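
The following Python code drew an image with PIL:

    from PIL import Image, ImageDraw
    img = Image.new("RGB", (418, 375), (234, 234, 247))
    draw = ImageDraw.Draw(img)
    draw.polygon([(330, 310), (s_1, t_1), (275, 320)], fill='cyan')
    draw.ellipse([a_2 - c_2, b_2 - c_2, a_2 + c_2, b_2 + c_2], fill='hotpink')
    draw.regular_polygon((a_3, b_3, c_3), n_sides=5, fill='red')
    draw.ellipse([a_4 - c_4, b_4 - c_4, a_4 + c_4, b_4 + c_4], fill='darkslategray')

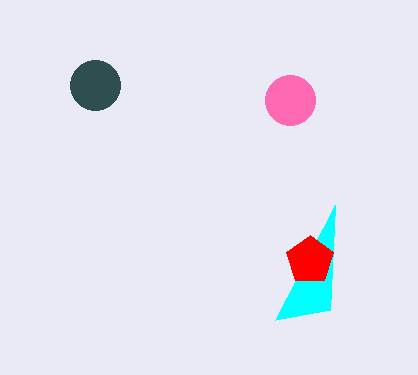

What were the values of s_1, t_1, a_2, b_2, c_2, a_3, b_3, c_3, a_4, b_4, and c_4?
s_1 = 335
t_1 = 205
a_2 = 290
b_2 = 100
c_2 = 25
a_3 = 310
b_3 = 260
c_3 = 25
a_4 = 95
b_4 = 85
c_4 = 25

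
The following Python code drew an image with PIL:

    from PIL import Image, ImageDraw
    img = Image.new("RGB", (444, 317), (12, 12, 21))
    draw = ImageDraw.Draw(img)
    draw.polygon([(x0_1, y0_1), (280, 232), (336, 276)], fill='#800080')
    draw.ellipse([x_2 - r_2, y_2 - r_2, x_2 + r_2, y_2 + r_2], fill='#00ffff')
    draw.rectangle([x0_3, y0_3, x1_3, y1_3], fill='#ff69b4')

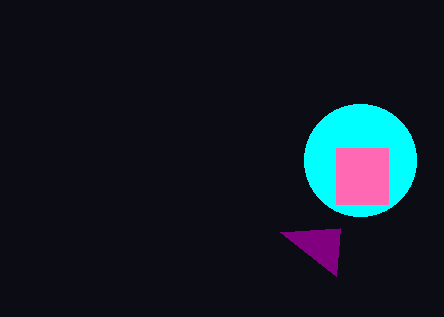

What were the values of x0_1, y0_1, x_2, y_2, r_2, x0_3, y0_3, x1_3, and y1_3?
x0_1 = 340
y0_1 = 228
x_2 = 360
y_2 = 160
r_2 = 56
x0_3 = 336
y0_3 = 148
x1_3 = 388
y1_3 = 204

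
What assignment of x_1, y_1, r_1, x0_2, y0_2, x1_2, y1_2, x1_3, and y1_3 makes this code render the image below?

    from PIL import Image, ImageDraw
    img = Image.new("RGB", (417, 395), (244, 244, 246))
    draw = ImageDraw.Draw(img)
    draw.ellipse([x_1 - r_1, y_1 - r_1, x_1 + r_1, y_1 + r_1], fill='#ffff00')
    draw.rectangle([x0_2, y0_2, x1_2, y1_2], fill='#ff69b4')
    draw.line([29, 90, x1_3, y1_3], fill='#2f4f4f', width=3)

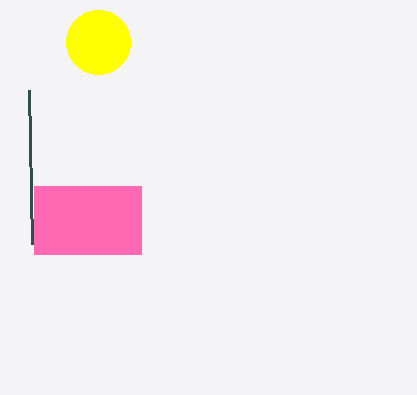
x_1 = 98; y_1 = 42; r_1 = 32; x0_2 = 34; y0_2 = 186; x1_2 = 141; y1_2 = 254; x1_3 = 32; y1_3 = 244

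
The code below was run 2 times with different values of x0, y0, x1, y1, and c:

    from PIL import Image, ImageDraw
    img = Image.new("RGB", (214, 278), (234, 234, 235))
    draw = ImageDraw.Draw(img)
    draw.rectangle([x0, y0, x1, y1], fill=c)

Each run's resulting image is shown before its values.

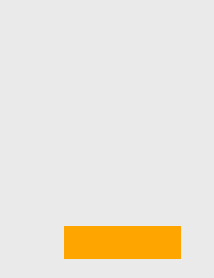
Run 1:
x0 = 64
y0 = 226
x1 = 180
y1 = 258
c = 'orange'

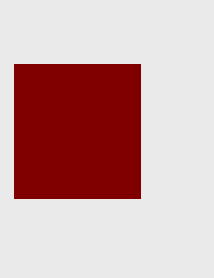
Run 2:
x0 = 14; y0 = 64; x1 = 140; y1 = 198; c = 'maroon'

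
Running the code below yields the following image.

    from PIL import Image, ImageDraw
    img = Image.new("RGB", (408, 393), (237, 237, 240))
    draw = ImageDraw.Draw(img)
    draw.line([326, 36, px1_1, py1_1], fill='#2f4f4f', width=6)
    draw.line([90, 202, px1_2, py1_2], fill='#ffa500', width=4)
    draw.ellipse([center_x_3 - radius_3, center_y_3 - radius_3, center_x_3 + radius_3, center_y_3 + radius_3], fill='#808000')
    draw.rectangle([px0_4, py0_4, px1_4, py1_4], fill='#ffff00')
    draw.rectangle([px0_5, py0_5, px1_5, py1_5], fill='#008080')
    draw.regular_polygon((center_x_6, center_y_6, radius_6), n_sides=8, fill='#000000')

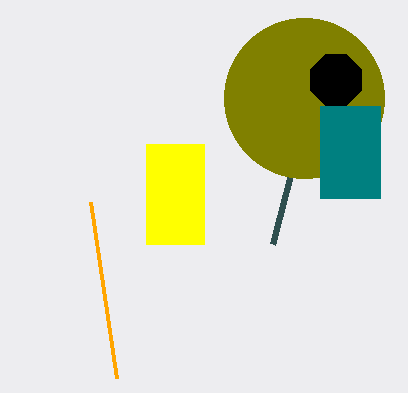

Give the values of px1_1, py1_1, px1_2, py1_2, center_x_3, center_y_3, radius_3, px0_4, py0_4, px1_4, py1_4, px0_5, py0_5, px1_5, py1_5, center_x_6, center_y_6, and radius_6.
px1_1 = 272
py1_1 = 244
px1_2 = 116
py1_2 = 378
center_x_3 = 304
center_y_3 = 98
radius_3 = 80
px0_4 = 146
py0_4 = 144
px1_4 = 204
py1_4 = 244
px0_5 = 320
py0_5 = 106
px1_5 = 380
py1_5 = 198
center_x_6 = 336
center_y_6 = 80
radius_6 = 28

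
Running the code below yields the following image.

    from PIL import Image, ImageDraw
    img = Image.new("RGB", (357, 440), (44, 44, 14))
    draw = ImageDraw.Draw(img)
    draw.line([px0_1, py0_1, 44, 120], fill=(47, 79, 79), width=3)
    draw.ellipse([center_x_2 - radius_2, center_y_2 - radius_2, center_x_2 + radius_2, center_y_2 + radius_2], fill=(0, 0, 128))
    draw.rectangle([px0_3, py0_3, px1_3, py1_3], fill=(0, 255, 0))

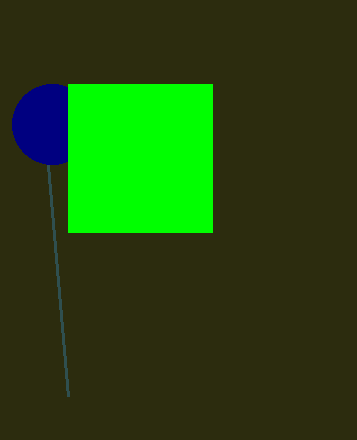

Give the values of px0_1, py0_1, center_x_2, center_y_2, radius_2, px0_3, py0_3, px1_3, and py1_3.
px0_1 = 68, py0_1 = 396, center_x_2 = 52, center_y_2 = 124, radius_2 = 40, px0_3 = 68, py0_3 = 84, px1_3 = 212, py1_3 = 232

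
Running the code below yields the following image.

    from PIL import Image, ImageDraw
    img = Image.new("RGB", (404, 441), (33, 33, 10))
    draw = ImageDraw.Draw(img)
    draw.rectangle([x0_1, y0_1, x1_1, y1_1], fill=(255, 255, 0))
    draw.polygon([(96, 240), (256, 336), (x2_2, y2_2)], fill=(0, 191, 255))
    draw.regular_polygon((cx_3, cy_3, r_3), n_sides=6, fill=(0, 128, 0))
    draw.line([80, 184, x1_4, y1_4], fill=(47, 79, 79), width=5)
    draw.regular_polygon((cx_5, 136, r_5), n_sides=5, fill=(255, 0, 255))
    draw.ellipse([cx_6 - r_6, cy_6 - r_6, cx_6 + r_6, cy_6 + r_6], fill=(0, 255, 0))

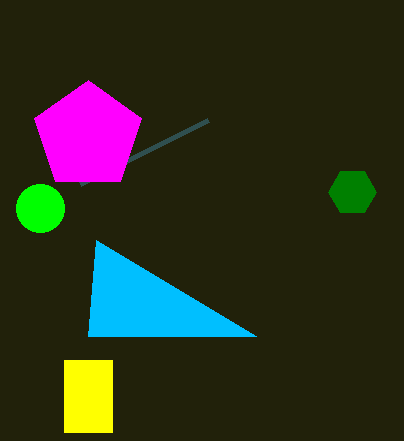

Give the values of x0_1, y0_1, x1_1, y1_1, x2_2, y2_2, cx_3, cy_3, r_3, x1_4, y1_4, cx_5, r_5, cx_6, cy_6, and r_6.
x0_1 = 64; y0_1 = 360; x1_1 = 112; y1_1 = 432; x2_2 = 88; y2_2 = 336; cx_3 = 352; cy_3 = 192; r_3 = 24; x1_4 = 208; y1_4 = 120; cx_5 = 88; r_5 = 56; cx_6 = 40; cy_6 = 208; r_6 = 24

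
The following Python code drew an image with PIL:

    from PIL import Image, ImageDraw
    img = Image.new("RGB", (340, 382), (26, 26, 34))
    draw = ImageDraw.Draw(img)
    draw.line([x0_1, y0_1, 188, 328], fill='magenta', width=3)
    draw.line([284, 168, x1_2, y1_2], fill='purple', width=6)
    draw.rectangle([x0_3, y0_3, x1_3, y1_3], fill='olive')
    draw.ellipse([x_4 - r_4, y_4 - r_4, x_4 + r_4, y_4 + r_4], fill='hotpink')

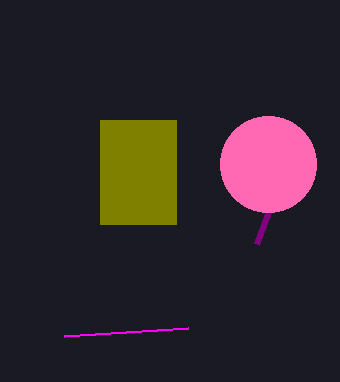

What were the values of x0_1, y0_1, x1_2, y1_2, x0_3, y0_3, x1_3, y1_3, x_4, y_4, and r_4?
x0_1 = 64; y0_1 = 336; x1_2 = 256; y1_2 = 244; x0_3 = 100; y0_3 = 120; x1_3 = 176; y1_3 = 224; x_4 = 268; y_4 = 164; r_4 = 48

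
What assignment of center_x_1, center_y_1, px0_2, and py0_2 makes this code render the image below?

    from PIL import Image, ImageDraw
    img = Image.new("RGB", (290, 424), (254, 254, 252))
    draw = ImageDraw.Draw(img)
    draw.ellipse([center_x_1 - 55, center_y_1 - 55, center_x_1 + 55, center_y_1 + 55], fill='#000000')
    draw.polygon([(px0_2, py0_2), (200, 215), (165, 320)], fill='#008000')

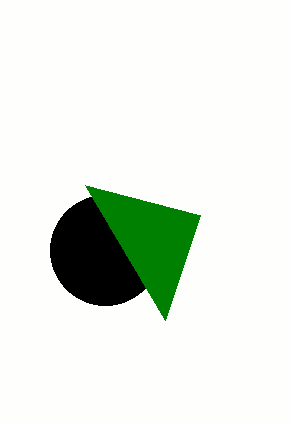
center_x_1 = 105; center_y_1 = 250; px0_2 = 85; py0_2 = 185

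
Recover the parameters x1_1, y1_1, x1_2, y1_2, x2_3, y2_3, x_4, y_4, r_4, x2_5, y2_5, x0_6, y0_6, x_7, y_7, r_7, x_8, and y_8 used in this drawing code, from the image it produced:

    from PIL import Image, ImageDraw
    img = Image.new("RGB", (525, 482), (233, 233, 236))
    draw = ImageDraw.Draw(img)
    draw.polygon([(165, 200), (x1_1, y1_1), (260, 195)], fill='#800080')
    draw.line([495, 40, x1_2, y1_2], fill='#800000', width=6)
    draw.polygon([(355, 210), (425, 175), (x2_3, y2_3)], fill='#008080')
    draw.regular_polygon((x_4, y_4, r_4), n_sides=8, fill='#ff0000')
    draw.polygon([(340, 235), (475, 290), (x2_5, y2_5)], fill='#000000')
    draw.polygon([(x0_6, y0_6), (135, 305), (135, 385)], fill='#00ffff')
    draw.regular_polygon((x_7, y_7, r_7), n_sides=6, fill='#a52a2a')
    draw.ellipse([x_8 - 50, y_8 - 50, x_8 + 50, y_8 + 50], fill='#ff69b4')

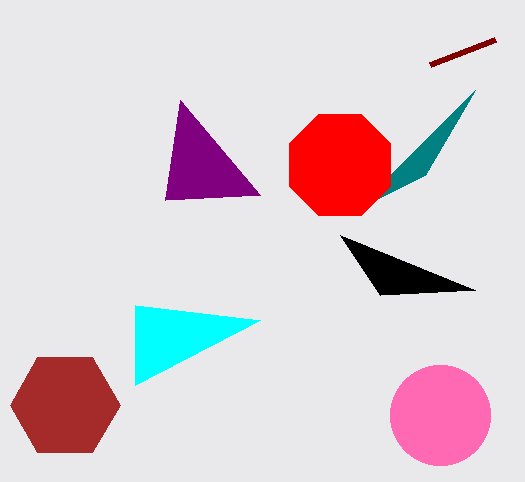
x1_1 = 180, y1_1 = 100, x1_2 = 430, y1_2 = 65, x2_3 = 475, y2_3 = 90, x_4 = 340, y_4 = 165, r_4 = 55, x2_5 = 380, y2_5 = 295, x0_6 = 260, y0_6 = 320, x_7 = 65, y_7 = 405, r_7 = 55, x_8 = 440, y_8 = 415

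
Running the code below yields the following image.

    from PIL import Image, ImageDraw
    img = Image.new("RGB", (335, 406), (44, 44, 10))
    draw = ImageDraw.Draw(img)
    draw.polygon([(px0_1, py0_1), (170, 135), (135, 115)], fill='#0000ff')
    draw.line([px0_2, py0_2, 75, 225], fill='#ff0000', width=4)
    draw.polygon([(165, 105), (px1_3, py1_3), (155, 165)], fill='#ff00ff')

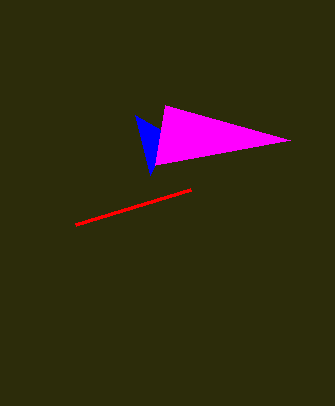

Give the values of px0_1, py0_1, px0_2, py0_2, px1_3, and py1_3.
px0_1 = 150
py0_1 = 175
px0_2 = 190
py0_2 = 190
px1_3 = 290
py1_3 = 140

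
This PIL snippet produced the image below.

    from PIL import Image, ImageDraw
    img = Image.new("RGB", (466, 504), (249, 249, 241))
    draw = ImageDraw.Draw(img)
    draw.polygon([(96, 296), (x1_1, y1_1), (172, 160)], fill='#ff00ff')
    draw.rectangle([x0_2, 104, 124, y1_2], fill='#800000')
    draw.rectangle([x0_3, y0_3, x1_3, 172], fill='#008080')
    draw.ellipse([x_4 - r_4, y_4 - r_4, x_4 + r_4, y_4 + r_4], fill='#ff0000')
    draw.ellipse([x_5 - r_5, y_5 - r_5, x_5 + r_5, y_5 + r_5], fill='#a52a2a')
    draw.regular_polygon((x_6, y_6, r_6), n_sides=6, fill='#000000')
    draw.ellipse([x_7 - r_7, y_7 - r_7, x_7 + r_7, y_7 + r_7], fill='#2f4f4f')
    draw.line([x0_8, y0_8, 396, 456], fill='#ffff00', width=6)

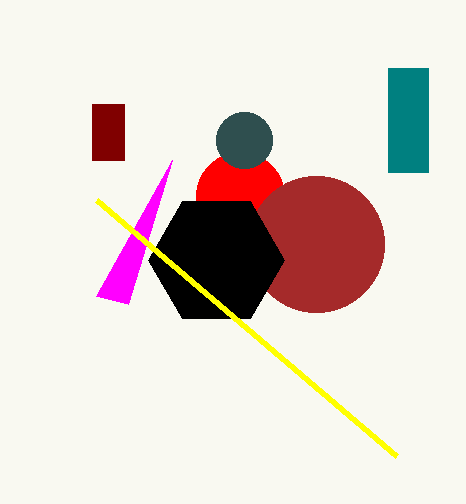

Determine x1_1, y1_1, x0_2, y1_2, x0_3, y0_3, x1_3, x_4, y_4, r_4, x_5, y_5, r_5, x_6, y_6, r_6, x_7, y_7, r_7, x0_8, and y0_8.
x1_1 = 128
y1_1 = 304
x0_2 = 92
y1_2 = 160
x0_3 = 388
y0_3 = 68
x1_3 = 428
x_4 = 240
y_4 = 196
r_4 = 44
x_5 = 316
y_5 = 244
r_5 = 68
x_6 = 216
y_6 = 260
r_6 = 68
x_7 = 244
y_7 = 140
r_7 = 28
x0_8 = 96
y0_8 = 200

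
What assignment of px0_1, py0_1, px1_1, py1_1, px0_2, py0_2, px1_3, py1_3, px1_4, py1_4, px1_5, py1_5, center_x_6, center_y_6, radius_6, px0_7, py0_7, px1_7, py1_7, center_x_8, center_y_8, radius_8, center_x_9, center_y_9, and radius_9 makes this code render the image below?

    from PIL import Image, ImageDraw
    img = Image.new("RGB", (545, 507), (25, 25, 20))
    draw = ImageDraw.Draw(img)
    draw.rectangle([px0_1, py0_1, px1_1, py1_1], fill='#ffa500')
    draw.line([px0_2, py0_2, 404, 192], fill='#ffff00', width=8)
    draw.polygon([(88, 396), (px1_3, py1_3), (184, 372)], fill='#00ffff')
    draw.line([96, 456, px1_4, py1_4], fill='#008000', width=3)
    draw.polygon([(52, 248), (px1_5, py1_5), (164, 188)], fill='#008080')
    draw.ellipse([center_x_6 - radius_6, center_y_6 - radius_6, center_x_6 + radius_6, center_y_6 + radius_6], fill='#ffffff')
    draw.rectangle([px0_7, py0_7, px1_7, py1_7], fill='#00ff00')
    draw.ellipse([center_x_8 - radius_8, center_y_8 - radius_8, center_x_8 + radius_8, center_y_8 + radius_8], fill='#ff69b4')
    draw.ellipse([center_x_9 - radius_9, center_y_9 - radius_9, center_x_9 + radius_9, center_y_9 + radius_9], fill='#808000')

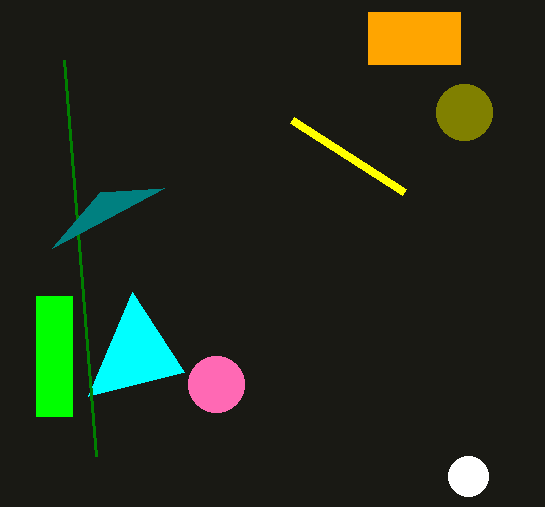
px0_1 = 368; py0_1 = 12; px1_1 = 460; py1_1 = 64; px0_2 = 292; py0_2 = 120; px1_3 = 132; py1_3 = 292; px1_4 = 64; py1_4 = 60; px1_5 = 100; py1_5 = 192; center_x_6 = 468; center_y_6 = 476; radius_6 = 20; px0_7 = 36; py0_7 = 296; px1_7 = 72; py1_7 = 416; center_x_8 = 216; center_y_8 = 384; radius_8 = 28; center_x_9 = 464; center_y_9 = 112; radius_9 = 28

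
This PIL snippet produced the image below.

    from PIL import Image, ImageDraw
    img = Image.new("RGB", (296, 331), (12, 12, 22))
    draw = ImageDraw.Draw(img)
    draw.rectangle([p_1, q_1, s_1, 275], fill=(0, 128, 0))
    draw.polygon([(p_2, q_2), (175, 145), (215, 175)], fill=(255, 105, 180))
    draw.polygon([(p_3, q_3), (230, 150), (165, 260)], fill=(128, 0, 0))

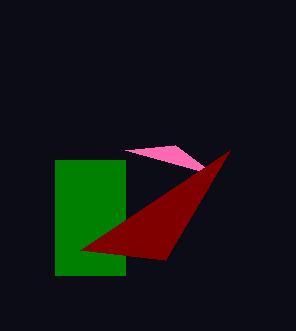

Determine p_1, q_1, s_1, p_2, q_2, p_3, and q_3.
p_1 = 55; q_1 = 160; s_1 = 125; p_2 = 125; q_2 = 150; p_3 = 80; q_3 = 250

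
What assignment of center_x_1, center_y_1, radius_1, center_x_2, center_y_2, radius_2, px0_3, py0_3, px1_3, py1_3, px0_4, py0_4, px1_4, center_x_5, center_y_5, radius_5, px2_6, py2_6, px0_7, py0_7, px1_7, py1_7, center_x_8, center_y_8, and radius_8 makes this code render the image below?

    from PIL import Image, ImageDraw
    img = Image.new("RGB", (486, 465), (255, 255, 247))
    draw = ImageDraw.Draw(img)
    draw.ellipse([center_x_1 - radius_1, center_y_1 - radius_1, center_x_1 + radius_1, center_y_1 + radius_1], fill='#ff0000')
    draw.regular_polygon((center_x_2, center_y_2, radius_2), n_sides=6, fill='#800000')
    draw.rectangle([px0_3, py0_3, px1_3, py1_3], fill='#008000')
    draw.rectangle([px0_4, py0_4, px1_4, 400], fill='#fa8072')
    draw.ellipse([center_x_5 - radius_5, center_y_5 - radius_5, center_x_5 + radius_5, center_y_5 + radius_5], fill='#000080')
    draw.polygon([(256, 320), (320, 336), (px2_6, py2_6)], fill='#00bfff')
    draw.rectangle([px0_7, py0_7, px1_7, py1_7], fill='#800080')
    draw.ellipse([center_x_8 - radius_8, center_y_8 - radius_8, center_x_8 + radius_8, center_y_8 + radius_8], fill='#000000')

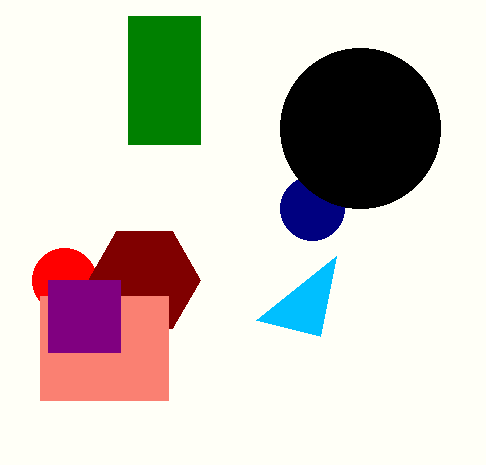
center_x_1 = 64; center_y_1 = 280; radius_1 = 32; center_x_2 = 144; center_y_2 = 280; radius_2 = 56; px0_3 = 128; py0_3 = 16; px1_3 = 200; py1_3 = 144; px0_4 = 40; py0_4 = 296; px1_4 = 168; center_x_5 = 312; center_y_5 = 208; radius_5 = 32; px2_6 = 336; py2_6 = 256; px0_7 = 48; py0_7 = 280; px1_7 = 120; py1_7 = 352; center_x_8 = 360; center_y_8 = 128; radius_8 = 80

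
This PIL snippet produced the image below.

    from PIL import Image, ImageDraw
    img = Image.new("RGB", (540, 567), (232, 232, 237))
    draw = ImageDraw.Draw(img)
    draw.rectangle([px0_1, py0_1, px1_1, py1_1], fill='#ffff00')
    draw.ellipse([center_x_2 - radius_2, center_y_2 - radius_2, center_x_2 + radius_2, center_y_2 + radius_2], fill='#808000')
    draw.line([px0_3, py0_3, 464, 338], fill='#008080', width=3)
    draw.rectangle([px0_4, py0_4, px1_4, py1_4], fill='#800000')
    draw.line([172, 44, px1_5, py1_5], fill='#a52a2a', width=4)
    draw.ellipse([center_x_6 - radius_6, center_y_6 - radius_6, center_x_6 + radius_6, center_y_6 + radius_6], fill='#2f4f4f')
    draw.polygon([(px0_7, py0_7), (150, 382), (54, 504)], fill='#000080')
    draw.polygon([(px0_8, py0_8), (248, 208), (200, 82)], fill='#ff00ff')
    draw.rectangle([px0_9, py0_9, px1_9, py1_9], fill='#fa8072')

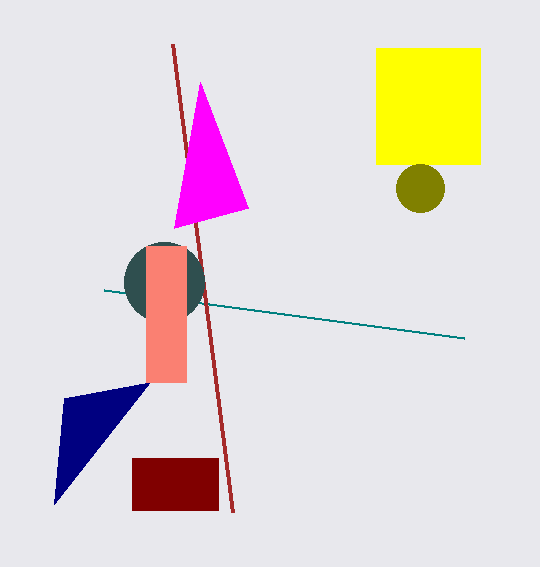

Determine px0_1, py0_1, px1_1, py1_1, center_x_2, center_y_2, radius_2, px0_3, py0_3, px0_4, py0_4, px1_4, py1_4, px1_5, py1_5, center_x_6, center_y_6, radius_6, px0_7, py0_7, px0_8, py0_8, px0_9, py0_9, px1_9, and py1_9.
px0_1 = 376
py0_1 = 48
px1_1 = 480
py1_1 = 164
center_x_2 = 420
center_y_2 = 188
radius_2 = 24
px0_3 = 104
py0_3 = 290
px0_4 = 132
py0_4 = 458
px1_4 = 218
py1_4 = 510
px1_5 = 232
py1_5 = 512
center_x_6 = 164
center_y_6 = 282
radius_6 = 40
px0_7 = 64
py0_7 = 398
px0_8 = 174
py0_8 = 228
px0_9 = 146
py0_9 = 246
px1_9 = 186
py1_9 = 382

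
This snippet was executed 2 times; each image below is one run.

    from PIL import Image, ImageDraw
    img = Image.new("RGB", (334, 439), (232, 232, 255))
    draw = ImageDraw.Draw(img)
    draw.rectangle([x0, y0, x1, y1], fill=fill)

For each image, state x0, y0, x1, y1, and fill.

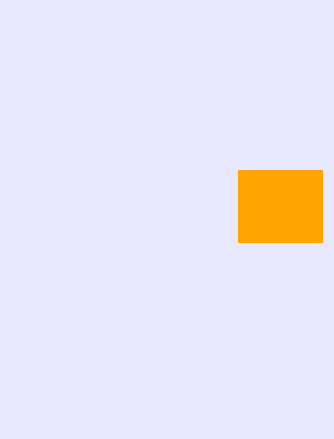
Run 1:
x0 = 238; y0 = 170; x1 = 322; y1 = 242; fill = 'orange'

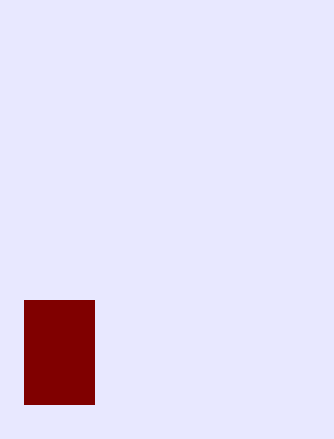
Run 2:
x0 = 24; y0 = 300; x1 = 94; y1 = 404; fill = 'maroon'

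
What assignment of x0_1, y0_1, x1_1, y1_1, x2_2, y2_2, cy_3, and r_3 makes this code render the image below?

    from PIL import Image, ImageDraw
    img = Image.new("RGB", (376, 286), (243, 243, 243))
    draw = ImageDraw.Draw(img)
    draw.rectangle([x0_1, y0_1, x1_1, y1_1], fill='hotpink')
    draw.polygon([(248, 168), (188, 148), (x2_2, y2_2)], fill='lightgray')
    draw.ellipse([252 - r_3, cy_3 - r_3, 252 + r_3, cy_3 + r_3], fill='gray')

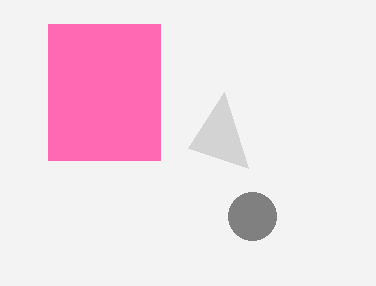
x0_1 = 48, y0_1 = 24, x1_1 = 160, y1_1 = 160, x2_2 = 224, y2_2 = 92, cy_3 = 216, r_3 = 24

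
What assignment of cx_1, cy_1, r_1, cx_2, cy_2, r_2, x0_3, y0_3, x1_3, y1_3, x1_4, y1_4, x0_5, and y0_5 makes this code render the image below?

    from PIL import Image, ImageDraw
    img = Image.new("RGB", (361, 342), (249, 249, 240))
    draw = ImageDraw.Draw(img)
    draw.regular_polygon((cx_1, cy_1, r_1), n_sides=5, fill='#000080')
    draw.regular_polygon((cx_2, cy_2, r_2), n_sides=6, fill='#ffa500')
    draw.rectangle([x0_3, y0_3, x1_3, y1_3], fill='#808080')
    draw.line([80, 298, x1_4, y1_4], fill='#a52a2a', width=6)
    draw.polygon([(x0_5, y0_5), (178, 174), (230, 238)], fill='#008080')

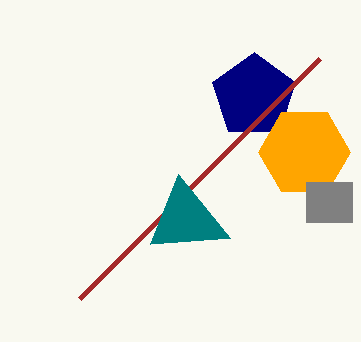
cx_1 = 254; cy_1 = 96; r_1 = 44; cx_2 = 304; cy_2 = 152; r_2 = 46; x0_3 = 306; y0_3 = 182; x1_3 = 352; y1_3 = 222; x1_4 = 320; y1_4 = 58; x0_5 = 150; y0_5 = 244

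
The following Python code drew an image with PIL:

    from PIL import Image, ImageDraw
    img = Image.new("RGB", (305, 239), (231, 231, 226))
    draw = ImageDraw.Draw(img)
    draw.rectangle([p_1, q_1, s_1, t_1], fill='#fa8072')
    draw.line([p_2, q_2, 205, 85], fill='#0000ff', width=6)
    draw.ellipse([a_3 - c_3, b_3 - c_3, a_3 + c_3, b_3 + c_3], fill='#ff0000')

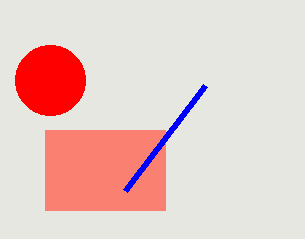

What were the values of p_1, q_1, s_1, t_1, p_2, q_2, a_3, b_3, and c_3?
p_1 = 45
q_1 = 130
s_1 = 165
t_1 = 210
p_2 = 125
q_2 = 190
a_3 = 50
b_3 = 80
c_3 = 35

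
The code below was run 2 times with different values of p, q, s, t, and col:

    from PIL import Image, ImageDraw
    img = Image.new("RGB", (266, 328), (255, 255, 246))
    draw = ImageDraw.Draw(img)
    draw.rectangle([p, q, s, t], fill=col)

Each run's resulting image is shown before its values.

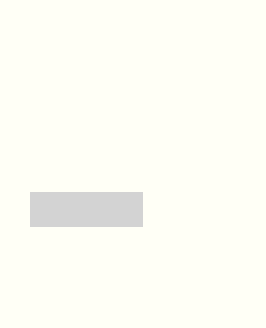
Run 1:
p = 30
q = 192
s = 142
t = 226
col = 'lightgray'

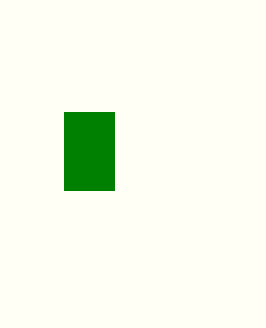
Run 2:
p = 64
q = 112
s = 114
t = 190
col = 'green'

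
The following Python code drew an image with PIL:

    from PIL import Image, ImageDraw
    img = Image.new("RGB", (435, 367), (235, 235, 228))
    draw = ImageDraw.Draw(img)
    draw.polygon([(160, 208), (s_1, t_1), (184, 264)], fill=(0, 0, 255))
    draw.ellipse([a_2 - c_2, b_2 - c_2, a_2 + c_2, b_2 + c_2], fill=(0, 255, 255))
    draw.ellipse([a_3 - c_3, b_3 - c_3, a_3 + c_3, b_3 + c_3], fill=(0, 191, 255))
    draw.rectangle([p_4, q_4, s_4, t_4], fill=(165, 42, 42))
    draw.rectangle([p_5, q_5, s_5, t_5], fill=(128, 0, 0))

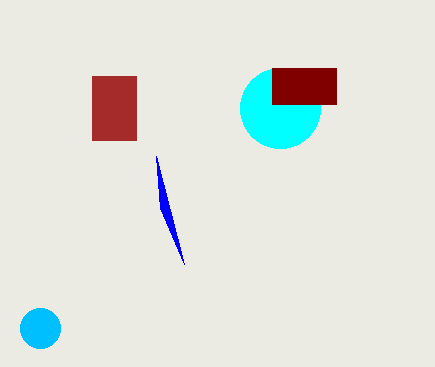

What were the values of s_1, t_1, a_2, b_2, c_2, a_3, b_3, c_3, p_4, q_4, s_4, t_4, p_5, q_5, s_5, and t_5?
s_1 = 156
t_1 = 156
a_2 = 280
b_2 = 108
c_2 = 40
a_3 = 40
b_3 = 328
c_3 = 20
p_4 = 92
q_4 = 76
s_4 = 136
t_4 = 140
p_5 = 272
q_5 = 68
s_5 = 336
t_5 = 104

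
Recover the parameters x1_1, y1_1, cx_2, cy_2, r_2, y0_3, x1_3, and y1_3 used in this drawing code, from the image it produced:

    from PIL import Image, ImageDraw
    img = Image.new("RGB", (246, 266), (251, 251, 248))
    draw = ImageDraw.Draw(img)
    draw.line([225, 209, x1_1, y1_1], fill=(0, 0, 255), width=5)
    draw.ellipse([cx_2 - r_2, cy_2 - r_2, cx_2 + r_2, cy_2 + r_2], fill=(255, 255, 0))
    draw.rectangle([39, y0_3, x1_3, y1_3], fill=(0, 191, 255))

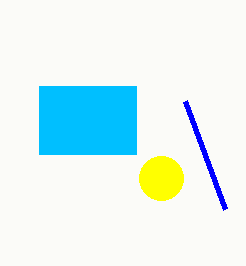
x1_1 = 185, y1_1 = 101, cx_2 = 161, cy_2 = 178, r_2 = 22, y0_3 = 86, x1_3 = 136, y1_3 = 154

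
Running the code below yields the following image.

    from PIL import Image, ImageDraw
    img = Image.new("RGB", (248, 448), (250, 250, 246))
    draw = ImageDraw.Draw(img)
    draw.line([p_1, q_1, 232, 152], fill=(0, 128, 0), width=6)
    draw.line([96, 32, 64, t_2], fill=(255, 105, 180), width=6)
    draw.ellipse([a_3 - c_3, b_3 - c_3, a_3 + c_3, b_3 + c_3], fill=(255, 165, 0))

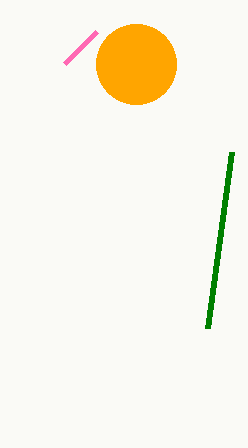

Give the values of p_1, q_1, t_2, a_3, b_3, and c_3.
p_1 = 208; q_1 = 328; t_2 = 64; a_3 = 136; b_3 = 64; c_3 = 40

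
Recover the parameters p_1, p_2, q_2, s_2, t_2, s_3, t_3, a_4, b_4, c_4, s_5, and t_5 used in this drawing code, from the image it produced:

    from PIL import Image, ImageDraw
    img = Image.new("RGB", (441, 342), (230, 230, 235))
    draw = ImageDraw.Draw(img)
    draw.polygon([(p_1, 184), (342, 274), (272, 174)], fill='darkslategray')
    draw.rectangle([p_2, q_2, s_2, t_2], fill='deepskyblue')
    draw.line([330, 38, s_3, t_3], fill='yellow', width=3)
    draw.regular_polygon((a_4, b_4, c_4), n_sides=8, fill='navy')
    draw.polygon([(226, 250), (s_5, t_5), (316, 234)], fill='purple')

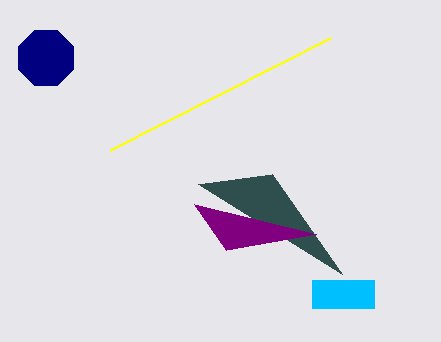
p_1 = 198
p_2 = 312
q_2 = 280
s_2 = 374
t_2 = 308
s_3 = 110
t_3 = 150
a_4 = 46
b_4 = 58
c_4 = 30
s_5 = 194
t_5 = 204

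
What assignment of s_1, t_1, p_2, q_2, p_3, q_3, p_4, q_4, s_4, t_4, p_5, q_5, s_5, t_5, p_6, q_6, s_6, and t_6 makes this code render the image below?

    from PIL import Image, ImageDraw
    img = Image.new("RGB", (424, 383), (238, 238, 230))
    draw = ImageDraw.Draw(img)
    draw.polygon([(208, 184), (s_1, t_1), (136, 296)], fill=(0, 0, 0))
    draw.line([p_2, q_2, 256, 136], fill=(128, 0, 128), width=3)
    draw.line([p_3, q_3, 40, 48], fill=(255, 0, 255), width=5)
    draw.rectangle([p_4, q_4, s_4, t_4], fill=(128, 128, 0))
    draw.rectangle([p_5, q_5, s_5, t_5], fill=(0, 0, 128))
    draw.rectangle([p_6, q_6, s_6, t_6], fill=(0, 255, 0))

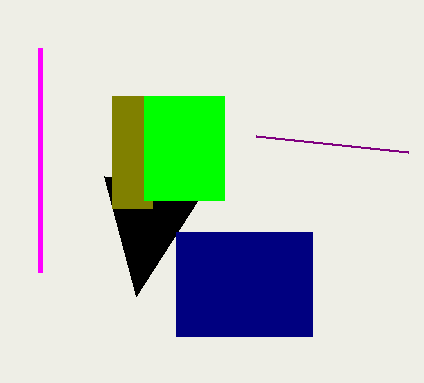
s_1 = 104, t_1 = 176, p_2 = 408, q_2 = 152, p_3 = 40, q_3 = 272, p_4 = 112, q_4 = 96, s_4 = 152, t_4 = 208, p_5 = 176, q_5 = 232, s_5 = 312, t_5 = 336, p_6 = 144, q_6 = 96, s_6 = 224, t_6 = 200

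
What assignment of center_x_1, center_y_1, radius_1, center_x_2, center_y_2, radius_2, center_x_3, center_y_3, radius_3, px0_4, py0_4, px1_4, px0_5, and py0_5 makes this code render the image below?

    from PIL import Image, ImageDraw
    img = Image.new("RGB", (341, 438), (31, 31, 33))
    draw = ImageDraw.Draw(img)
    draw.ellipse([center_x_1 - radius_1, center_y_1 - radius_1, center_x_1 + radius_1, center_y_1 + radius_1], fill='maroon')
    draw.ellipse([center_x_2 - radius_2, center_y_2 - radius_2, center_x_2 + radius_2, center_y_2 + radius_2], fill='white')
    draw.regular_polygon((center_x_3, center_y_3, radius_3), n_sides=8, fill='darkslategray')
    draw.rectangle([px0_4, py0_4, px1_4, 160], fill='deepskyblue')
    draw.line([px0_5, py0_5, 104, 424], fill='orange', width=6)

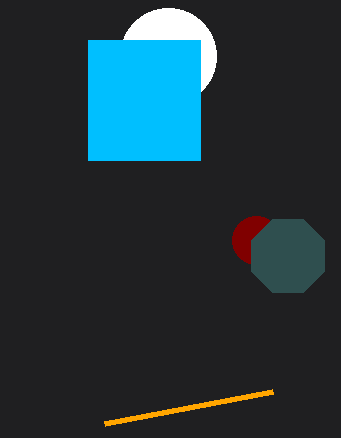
center_x_1 = 256; center_y_1 = 240; radius_1 = 24; center_x_2 = 168; center_y_2 = 56; radius_2 = 48; center_x_3 = 288; center_y_3 = 256; radius_3 = 40; px0_4 = 88; py0_4 = 40; px1_4 = 200; px0_5 = 272; py0_5 = 392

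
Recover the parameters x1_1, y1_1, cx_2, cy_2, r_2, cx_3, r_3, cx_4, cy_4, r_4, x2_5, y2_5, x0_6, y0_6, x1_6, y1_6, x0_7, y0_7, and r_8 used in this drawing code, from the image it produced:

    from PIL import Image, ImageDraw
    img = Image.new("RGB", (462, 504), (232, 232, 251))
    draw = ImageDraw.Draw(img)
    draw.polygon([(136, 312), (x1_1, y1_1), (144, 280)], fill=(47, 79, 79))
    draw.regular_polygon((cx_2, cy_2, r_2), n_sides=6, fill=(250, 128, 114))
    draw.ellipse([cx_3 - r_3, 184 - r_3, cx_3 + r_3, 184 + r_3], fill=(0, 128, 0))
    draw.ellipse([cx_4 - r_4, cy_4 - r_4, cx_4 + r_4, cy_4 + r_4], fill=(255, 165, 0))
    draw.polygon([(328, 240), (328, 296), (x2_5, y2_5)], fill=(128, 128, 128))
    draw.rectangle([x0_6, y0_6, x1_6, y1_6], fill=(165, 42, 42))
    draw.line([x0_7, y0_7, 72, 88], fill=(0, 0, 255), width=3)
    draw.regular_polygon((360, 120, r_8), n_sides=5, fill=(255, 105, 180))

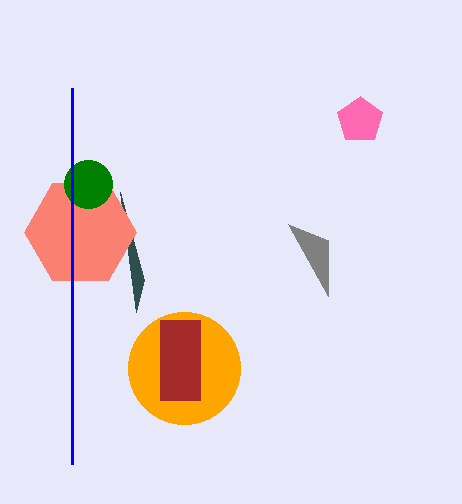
x1_1 = 120
y1_1 = 192
cx_2 = 80
cy_2 = 232
r_2 = 56
cx_3 = 88
r_3 = 24
cx_4 = 184
cy_4 = 368
r_4 = 56
x2_5 = 288
y2_5 = 224
x0_6 = 160
y0_6 = 320
x1_6 = 200
y1_6 = 400
x0_7 = 72
y0_7 = 464
r_8 = 24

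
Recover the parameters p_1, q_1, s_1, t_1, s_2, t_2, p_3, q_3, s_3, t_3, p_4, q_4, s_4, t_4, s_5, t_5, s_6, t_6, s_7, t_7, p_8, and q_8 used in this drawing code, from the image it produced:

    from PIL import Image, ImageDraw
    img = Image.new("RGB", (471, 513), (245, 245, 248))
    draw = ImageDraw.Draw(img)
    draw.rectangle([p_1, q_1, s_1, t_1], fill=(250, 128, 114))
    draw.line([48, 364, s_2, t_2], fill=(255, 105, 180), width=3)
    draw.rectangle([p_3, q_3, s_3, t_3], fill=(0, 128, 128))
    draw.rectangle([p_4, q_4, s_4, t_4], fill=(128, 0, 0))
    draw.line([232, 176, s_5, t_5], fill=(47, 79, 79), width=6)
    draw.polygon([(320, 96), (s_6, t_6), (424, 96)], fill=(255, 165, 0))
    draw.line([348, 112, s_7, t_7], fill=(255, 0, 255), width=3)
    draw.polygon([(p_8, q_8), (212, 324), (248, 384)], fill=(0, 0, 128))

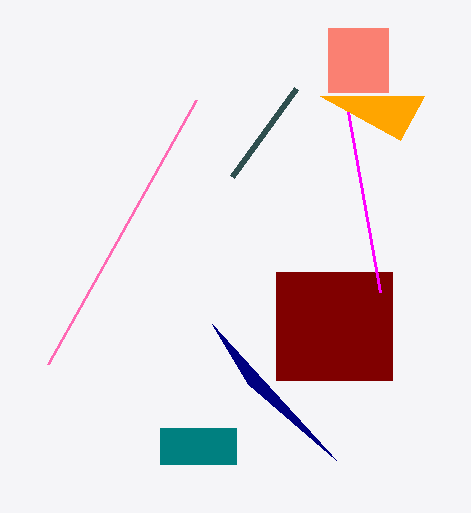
p_1 = 328, q_1 = 28, s_1 = 388, t_1 = 92, s_2 = 196, t_2 = 100, p_3 = 160, q_3 = 428, s_3 = 236, t_3 = 464, p_4 = 276, q_4 = 272, s_4 = 392, t_4 = 380, s_5 = 296, t_5 = 88, s_6 = 400, t_6 = 140, s_7 = 380, t_7 = 292, p_8 = 336, q_8 = 460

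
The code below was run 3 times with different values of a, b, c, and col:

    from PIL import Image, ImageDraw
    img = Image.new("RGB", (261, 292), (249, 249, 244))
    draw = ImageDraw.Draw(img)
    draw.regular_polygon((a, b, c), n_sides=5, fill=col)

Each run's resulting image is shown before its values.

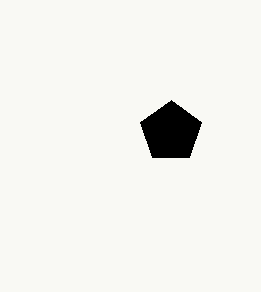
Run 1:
a = 171; b = 132; c = 32; col = 'black'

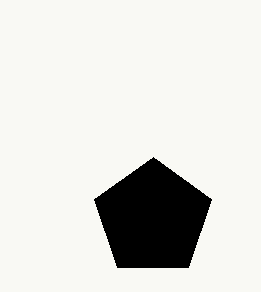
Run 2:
a = 153; b = 218; c = 61; col = 'black'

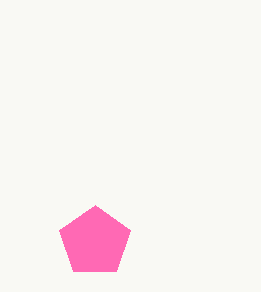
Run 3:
a = 95; b = 242; c = 37; col = 'hotpink'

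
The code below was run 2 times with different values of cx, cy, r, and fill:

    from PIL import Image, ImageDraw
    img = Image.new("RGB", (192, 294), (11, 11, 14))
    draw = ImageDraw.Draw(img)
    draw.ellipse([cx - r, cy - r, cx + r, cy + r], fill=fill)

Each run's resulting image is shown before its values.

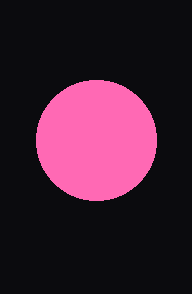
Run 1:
cx = 96; cy = 140; r = 60; fill = 'hotpink'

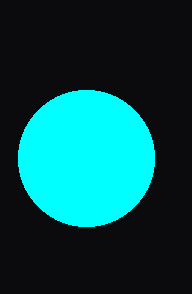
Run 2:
cx = 86
cy = 158
r = 68
fill = 'cyan'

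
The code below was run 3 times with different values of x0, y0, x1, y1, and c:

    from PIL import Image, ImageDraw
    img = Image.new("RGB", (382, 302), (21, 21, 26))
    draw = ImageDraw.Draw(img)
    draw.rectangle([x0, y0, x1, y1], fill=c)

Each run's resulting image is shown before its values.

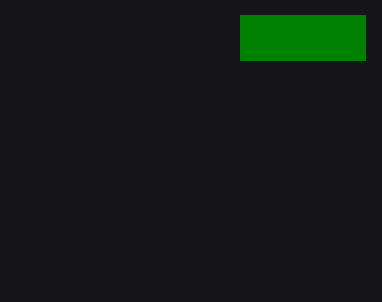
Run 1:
x0 = 240
y0 = 15
x1 = 365
y1 = 60
c = 'green'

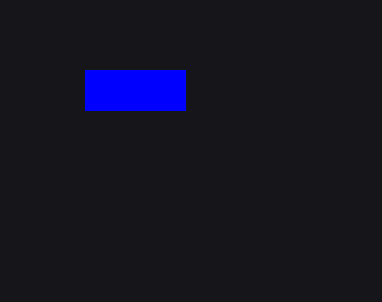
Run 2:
x0 = 85; y0 = 70; x1 = 185; y1 = 110; c = 'blue'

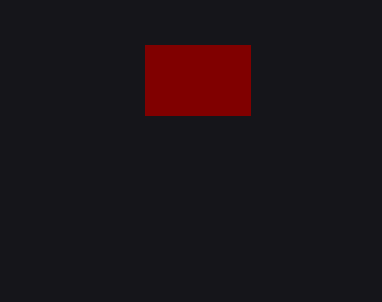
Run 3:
x0 = 145; y0 = 45; x1 = 250; y1 = 115; c = 'maroon'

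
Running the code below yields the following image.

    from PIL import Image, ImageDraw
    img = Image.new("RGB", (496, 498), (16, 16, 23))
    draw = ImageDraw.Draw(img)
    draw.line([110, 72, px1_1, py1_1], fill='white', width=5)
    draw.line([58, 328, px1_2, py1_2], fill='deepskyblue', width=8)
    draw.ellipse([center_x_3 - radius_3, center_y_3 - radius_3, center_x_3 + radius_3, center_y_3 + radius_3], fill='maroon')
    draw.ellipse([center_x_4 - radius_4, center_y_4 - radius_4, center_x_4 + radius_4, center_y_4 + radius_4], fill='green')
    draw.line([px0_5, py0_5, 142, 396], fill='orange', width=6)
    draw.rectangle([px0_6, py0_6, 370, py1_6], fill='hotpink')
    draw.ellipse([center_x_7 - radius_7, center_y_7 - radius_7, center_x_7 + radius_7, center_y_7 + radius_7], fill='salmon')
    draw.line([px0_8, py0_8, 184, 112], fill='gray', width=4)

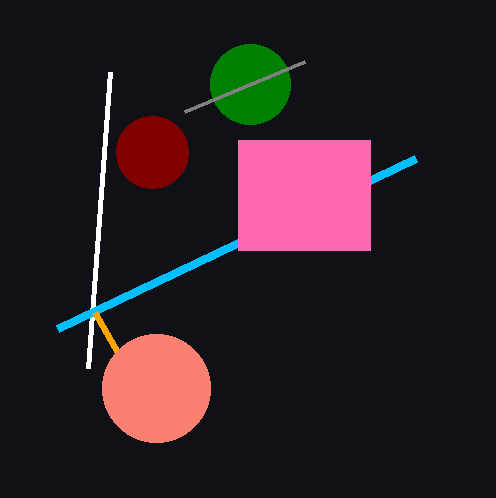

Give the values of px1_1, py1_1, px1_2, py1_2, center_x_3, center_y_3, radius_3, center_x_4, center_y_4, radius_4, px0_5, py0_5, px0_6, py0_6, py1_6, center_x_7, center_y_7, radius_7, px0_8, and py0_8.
px1_1 = 88, py1_1 = 368, px1_2 = 416, py1_2 = 158, center_x_3 = 152, center_y_3 = 152, radius_3 = 36, center_x_4 = 250, center_y_4 = 84, radius_4 = 40, px0_5 = 94, py0_5 = 312, px0_6 = 238, py0_6 = 140, py1_6 = 250, center_x_7 = 156, center_y_7 = 388, radius_7 = 54, px0_8 = 304, py0_8 = 62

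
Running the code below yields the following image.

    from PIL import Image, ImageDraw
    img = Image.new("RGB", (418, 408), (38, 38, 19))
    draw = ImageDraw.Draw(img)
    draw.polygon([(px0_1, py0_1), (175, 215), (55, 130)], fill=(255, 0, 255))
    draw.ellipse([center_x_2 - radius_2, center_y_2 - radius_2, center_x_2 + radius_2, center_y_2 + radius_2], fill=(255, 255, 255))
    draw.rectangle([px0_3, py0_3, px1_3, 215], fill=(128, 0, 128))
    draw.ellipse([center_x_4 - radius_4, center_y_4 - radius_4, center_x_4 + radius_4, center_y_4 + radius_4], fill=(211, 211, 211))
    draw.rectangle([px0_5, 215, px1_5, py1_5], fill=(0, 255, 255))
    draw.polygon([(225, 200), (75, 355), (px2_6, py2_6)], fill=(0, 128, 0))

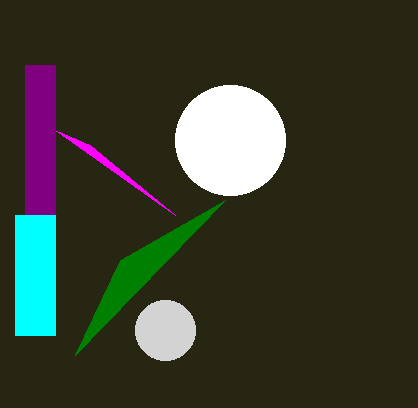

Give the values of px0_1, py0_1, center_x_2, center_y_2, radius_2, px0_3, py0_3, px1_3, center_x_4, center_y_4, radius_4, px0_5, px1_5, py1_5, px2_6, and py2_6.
px0_1 = 90; py0_1 = 145; center_x_2 = 230; center_y_2 = 140; radius_2 = 55; px0_3 = 25; py0_3 = 65; px1_3 = 55; center_x_4 = 165; center_y_4 = 330; radius_4 = 30; px0_5 = 15; px1_5 = 55; py1_5 = 335; px2_6 = 120; py2_6 = 260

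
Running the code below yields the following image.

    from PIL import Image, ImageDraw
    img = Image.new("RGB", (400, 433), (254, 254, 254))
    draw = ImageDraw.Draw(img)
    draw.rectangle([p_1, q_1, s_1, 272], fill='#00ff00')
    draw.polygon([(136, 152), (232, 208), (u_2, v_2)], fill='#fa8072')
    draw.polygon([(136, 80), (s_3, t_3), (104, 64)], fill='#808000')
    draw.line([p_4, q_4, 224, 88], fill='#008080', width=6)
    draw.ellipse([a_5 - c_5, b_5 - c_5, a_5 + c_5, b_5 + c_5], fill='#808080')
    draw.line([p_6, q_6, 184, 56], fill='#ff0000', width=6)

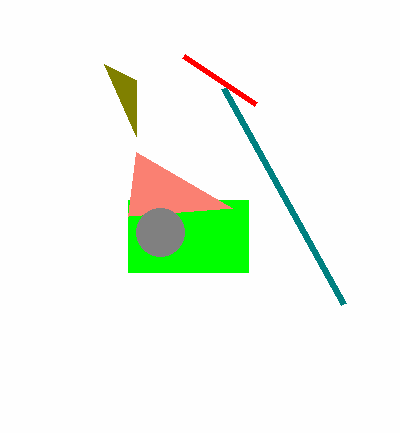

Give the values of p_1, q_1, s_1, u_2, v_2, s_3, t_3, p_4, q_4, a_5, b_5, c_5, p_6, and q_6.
p_1 = 128, q_1 = 200, s_1 = 248, u_2 = 128, v_2 = 216, s_3 = 136, t_3 = 136, p_4 = 344, q_4 = 304, a_5 = 160, b_5 = 232, c_5 = 24, p_6 = 256, q_6 = 104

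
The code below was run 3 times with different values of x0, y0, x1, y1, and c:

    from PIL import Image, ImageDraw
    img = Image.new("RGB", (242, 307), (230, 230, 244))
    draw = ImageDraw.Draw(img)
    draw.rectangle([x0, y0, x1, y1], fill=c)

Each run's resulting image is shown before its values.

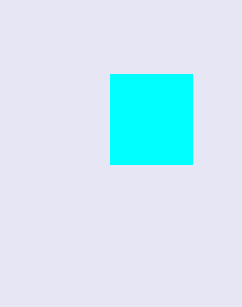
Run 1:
x0 = 110
y0 = 74
x1 = 192
y1 = 164
c = 'cyan'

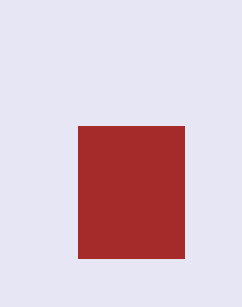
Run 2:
x0 = 78; y0 = 126; x1 = 184; y1 = 258; c = 'brown'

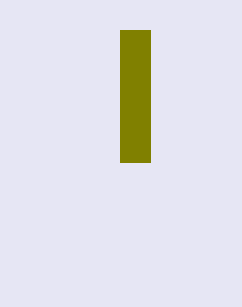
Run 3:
x0 = 120, y0 = 30, x1 = 150, y1 = 162, c = 'olive'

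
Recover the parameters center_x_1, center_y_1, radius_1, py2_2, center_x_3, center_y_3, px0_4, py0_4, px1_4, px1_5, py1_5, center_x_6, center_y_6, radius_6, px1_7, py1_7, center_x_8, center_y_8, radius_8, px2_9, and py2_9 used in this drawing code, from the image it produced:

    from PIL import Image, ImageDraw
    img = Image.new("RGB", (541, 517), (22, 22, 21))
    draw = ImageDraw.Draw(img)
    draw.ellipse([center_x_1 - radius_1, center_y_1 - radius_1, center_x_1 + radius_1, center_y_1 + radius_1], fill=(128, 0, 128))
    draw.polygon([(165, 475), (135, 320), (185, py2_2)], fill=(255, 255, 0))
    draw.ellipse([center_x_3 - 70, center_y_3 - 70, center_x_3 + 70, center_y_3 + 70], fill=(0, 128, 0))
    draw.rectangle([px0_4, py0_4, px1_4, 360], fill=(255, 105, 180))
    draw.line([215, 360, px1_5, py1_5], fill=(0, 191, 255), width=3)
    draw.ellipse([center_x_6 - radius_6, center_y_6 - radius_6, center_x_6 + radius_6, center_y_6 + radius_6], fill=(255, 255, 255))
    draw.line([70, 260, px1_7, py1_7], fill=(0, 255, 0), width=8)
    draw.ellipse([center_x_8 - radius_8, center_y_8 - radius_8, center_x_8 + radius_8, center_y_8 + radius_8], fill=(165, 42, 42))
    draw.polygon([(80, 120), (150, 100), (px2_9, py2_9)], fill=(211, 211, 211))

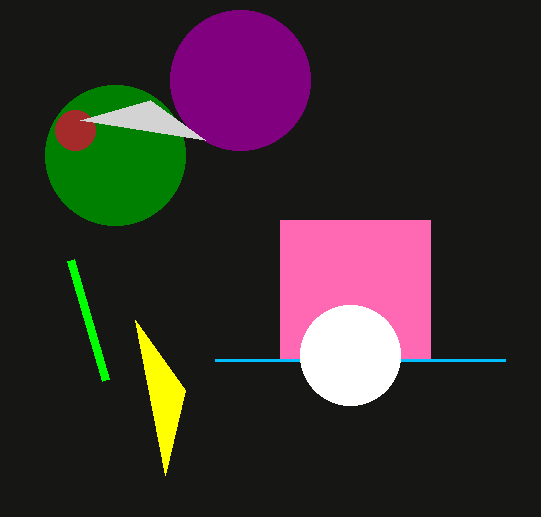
center_x_1 = 240; center_y_1 = 80; radius_1 = 70; py2_2 = 390; center_x_3 = 115; center_y_3 = 155; px0_4 = 280; py0_4 = 220; px1_4 = 430; px1_5 = 505; py1_5 = 360; center_x_6 = 350; center_y_6 = 355; radius_6 = 50; px1_7 = 105; py1_7 = 380; center_x_8 = 75; center_y_8 = 130; radius_8 = 20; px2_9 = 205; py2_9 = 140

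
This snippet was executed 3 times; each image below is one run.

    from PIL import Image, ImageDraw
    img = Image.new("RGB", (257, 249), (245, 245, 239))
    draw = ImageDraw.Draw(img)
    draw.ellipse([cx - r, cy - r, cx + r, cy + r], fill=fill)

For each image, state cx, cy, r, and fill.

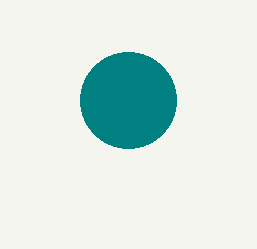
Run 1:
cx = 128, cy = 100, r = 48, fill = 'teal'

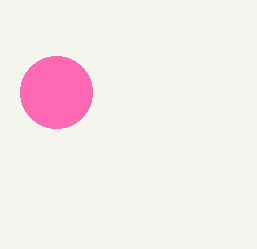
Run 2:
cx = 56, cy = 92, r = 36, fill = 'hotpink'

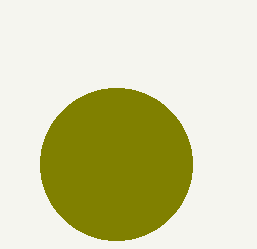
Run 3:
cx = 116; cy = 164; r = 76; fill = 'olive'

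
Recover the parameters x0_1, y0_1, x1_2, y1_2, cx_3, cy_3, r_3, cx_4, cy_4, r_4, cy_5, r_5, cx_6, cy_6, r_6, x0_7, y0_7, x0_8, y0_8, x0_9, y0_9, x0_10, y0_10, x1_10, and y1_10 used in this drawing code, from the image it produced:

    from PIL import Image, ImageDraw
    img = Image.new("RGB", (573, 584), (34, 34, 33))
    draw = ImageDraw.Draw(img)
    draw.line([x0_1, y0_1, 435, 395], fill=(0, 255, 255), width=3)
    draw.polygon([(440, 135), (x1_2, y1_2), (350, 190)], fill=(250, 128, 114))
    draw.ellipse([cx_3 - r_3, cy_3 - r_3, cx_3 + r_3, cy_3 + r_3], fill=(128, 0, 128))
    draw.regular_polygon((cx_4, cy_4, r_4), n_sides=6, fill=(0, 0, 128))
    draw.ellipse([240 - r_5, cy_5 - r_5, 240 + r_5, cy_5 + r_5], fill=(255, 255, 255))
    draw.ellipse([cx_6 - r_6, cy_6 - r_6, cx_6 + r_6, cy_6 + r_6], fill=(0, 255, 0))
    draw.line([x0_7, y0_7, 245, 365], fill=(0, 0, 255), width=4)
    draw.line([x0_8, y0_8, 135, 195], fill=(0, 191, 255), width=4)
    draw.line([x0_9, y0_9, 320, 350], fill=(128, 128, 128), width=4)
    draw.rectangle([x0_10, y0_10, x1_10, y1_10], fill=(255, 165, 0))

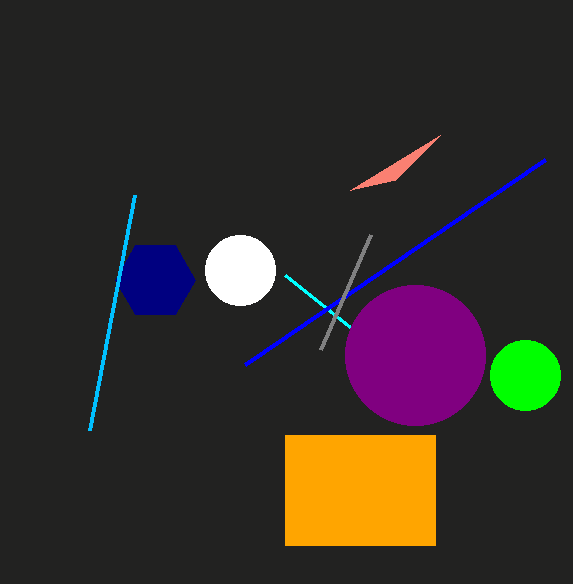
x0_1 = 285
y0_1 = 275
x1_2 = 395
y1_2 = 180
cx_3 = 415
cy_3 = 355
r_3 = 70
cx_4 = 155
cy_4 = 280
r_4 = 40
cy_5 = 270
r_5 = 35
cx_6 = 525
cy_6 = 375
r_6 = 35
x0_7 = 545
y0_7 = 160
x0_8 = 90
y0_8 = 430
x0_9 = 370
y0_9 = 235
x0_10 = 285
y0_10 = 435
x1_10 = 435
y1_10 = 545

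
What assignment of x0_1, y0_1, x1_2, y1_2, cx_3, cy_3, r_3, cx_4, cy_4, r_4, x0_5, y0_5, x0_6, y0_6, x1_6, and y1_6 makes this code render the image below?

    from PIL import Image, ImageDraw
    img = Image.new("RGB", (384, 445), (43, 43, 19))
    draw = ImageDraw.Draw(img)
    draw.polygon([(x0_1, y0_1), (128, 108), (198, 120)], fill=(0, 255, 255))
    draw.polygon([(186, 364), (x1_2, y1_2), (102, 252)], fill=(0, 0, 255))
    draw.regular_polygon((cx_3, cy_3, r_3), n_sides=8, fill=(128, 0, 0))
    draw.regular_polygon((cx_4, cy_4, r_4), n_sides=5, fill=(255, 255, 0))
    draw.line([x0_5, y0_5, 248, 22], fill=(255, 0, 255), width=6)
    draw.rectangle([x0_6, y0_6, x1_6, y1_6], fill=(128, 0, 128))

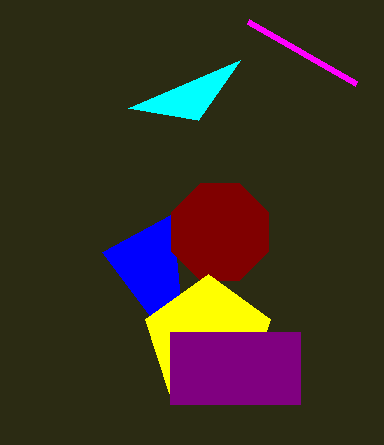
x0_1 = 240, y0_1 = 60, x1_2 = 172, y1_2 = 214, cx_3 = 220, cy_3 = 232, r_3 = 52, cx_4 = 208, cy_4 = 340, r_4 = 66, x0_5 = 356, y0_5 = 84, x0_6 = 170, y0_6 = 332, x1_6 = 300, y1_6 = 404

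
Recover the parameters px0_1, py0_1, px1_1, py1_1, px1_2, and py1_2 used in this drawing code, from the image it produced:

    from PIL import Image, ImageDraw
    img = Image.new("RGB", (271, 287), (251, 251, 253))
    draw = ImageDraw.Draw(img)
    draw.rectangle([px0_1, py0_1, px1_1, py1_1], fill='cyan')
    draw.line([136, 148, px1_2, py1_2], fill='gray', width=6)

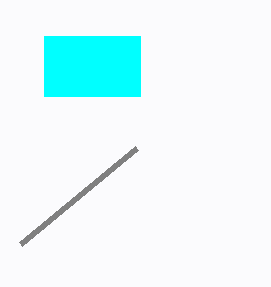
px0_1 = 44
py0_1 = 36
px1_1 = 140
py1_1 = 96
px1_2 = 20
py1_2 = 244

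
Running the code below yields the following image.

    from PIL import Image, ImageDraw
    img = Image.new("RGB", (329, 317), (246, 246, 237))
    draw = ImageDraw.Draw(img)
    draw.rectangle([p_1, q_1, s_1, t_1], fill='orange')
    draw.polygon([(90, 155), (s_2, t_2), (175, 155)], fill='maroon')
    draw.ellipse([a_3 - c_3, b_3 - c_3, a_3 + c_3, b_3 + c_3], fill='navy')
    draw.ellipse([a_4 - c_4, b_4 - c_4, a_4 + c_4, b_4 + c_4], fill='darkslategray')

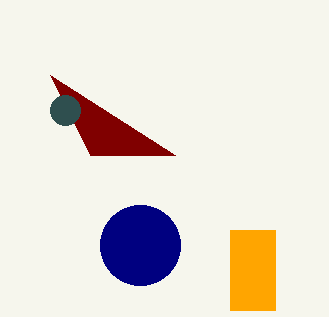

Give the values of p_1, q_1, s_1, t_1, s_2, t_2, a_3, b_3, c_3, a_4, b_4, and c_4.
p_1 = 230; q_1 = 230; s_1 = 275; t_1 = 310; s_2 = 50; t_2 = 75; a_3 = 140; b_3 = 245; c_3 = 40; a_4 = 65; b_4 = 110; c_4 = 15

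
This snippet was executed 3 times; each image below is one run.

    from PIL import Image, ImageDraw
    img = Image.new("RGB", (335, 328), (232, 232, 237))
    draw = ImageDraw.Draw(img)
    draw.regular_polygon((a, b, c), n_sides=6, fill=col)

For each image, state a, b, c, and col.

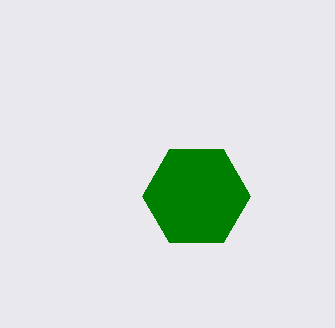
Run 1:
a = 196
b = 196
c = 54
col = 'green'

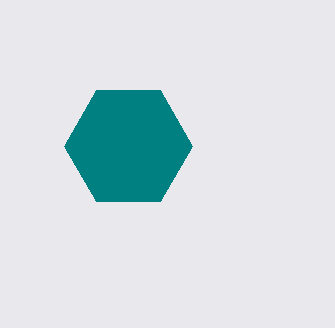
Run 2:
a = 128
b = 146
c = 64
col = 'teal'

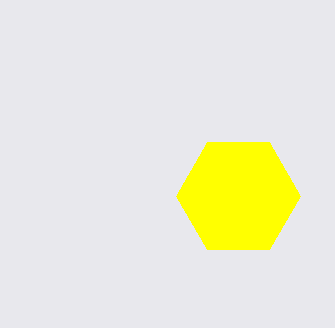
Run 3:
a = 238, b = 196, c = 62, col = 'yellow'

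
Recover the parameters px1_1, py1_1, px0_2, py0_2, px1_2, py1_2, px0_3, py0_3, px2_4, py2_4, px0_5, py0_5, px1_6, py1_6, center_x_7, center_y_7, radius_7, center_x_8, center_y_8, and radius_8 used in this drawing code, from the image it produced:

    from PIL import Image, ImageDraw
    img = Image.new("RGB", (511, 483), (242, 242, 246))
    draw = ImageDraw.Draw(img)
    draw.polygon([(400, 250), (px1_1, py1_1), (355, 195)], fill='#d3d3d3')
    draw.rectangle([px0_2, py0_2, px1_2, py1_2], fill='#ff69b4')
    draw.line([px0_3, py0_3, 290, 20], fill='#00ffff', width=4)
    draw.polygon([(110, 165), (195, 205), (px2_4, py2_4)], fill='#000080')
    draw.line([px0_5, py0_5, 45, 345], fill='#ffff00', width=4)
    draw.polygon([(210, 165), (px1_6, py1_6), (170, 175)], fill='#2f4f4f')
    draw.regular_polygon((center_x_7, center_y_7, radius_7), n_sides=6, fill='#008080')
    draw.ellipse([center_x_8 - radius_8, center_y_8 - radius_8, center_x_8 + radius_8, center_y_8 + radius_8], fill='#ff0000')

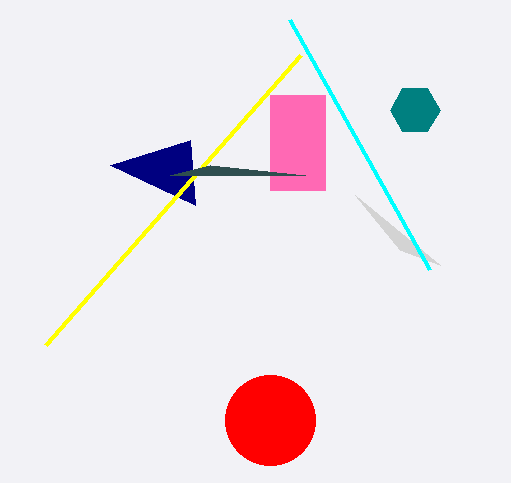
px1_1 = 440
py1_1 = 265
px0_2 = 270
py0_2 = 95
px1_2 = 325
py1_2 = 190
px0_3 = 430
py0_3 = 270
px2_4 = 190
py2_4 = 140
px0_5 = 300
py0_5 = 55
px1_6 = 305
py1_6 = 175
center_x_7 = 415
center_y_7 = 110
radius_7 = 25
center_x_8 = 270
center_y_8 = 420
radius_8 = 45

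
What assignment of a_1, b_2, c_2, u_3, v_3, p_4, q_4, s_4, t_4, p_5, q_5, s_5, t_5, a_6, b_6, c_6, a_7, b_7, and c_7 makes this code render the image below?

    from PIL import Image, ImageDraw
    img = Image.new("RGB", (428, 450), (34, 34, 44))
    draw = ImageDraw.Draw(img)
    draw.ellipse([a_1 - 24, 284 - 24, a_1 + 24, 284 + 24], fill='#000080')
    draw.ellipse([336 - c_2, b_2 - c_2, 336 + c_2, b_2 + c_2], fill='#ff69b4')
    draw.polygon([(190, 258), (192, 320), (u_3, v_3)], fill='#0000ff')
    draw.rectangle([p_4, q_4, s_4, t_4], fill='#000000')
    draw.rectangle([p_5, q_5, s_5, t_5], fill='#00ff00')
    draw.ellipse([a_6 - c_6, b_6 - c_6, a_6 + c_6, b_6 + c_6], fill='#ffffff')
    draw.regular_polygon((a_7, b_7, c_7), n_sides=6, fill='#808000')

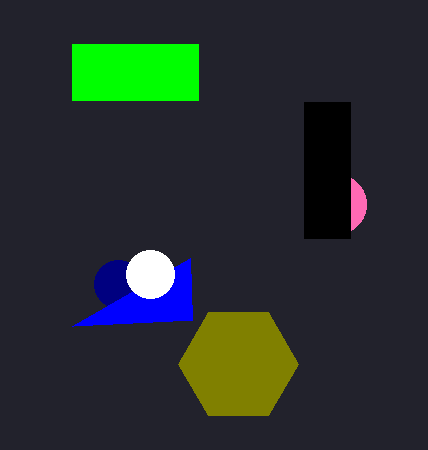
a_1 = 118
b_2 = 204
c_2 = 30
u_3 = 72
v_3 = 326
p_4 = 304
q_4 = 102
s_4 = 350
t_4 = 238
p_5 = 72
q_5 = 44
s_5 = 198
t_5 = 100
a_6 = 150
b_6 = 274
c_6 = 24
a_7 = 238
b_7 = 364
c_7 = 60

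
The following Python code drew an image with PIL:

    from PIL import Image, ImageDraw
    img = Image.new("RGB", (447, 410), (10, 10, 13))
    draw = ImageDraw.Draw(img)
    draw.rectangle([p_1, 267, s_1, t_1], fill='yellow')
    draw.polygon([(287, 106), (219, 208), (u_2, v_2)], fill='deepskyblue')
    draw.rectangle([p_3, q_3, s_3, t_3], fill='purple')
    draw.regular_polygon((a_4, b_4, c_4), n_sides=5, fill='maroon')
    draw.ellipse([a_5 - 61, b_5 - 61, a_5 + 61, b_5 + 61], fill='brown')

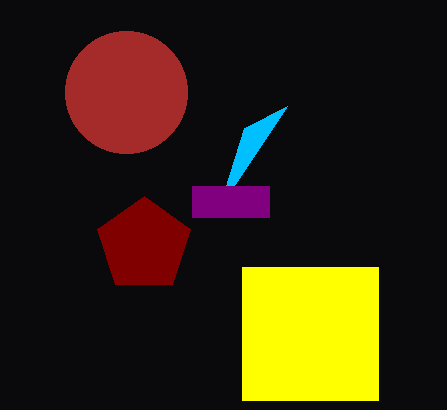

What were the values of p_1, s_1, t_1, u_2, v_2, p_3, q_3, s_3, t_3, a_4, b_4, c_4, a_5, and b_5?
p_1 = 242; s_1 = 378; t_1 = 400; u_2 = 244; v_2 = 128; p_3 = 192; q_3 = 186; s_3 = 269; t_3 = 217; a_4 = 144; b_4 = 245; c_4 = 49; a_5 = 126; b_5 = 92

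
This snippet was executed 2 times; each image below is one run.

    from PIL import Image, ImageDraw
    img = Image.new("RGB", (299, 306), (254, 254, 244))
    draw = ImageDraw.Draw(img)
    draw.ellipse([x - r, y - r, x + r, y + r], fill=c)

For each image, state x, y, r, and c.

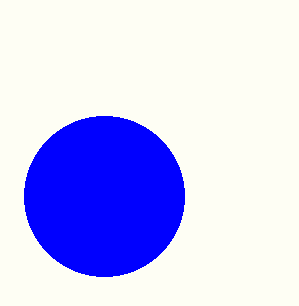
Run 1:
x = 104
y = 196
r = 80
c = 'blue'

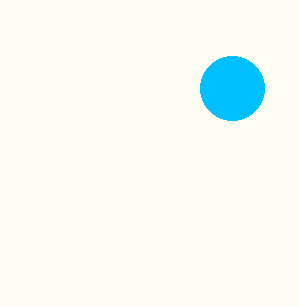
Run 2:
x = 232; y = 88; r = 32; c = 'deepskyblue'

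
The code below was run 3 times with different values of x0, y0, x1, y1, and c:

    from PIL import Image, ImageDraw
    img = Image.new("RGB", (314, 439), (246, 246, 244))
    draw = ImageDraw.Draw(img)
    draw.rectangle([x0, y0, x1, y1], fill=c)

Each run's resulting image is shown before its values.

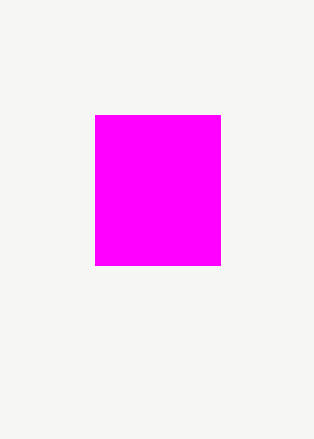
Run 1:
x0 = 95; y0 = 115; x1 = 220; y1 = 265; c = 'magenta'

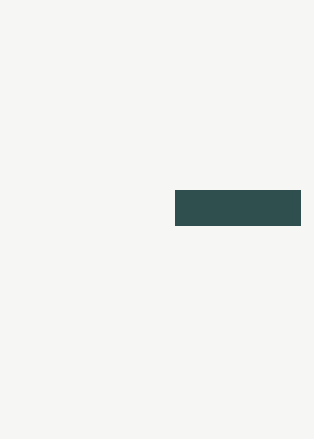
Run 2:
x0 = 175; y0 = 190; x1 = 300; y1 = 225; c = 'darkslategray'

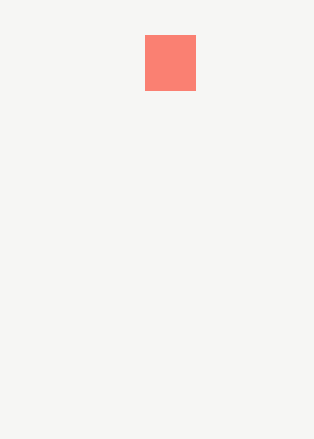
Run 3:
x0 = 145
y0 = 35
x1 = 195
y1 = 90
c = 'salmon'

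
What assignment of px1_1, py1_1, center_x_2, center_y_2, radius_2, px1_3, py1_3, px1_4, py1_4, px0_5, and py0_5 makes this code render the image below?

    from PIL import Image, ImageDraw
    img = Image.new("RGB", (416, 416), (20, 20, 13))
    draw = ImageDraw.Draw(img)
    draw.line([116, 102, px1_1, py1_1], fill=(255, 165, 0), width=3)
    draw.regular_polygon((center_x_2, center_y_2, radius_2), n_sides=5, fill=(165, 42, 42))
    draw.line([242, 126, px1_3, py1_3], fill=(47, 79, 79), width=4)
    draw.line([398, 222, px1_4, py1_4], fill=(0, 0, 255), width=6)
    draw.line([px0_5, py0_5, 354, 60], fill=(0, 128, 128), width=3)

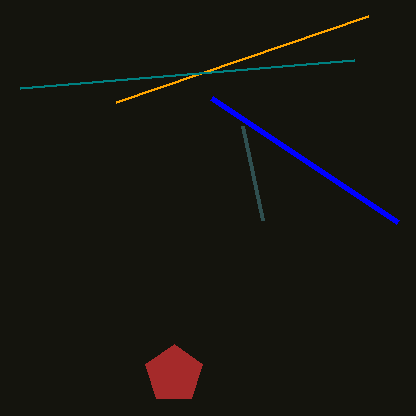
px1_1 = 368
py1_1 = 16
center_x_2 = 174
center_y_2 = 374
radius_2 = 30
px1_3 = 262
py1_3 = 220
px1_4 = 212
py1_4 = 98
px0_5 = 20
py0_5 = 88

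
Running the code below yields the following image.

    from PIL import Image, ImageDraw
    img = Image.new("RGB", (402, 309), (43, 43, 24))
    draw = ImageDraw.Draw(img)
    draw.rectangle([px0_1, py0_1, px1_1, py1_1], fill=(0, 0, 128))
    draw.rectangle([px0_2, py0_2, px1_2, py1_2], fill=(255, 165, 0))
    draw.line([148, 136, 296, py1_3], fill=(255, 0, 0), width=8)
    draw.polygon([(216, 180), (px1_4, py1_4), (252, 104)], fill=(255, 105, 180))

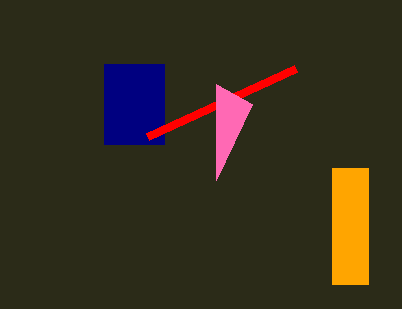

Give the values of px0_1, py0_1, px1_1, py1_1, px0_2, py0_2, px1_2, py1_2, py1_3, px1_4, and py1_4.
px0_1 = 104, py0_1 = 64, px1_1 = 164, py1_1 = 144, px0_2 = 332, py0_2 = 168, px1_2 = 368, py1_2 = 284, py1_3 = 68, px1_4 = 216, py1_4 = 84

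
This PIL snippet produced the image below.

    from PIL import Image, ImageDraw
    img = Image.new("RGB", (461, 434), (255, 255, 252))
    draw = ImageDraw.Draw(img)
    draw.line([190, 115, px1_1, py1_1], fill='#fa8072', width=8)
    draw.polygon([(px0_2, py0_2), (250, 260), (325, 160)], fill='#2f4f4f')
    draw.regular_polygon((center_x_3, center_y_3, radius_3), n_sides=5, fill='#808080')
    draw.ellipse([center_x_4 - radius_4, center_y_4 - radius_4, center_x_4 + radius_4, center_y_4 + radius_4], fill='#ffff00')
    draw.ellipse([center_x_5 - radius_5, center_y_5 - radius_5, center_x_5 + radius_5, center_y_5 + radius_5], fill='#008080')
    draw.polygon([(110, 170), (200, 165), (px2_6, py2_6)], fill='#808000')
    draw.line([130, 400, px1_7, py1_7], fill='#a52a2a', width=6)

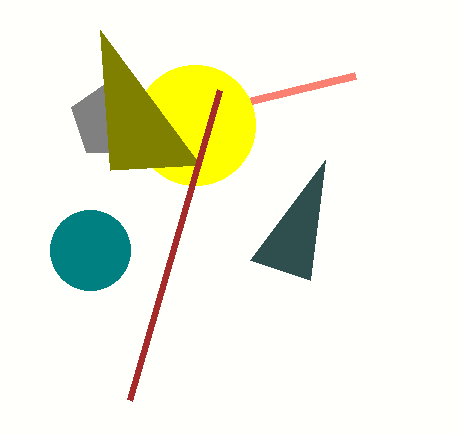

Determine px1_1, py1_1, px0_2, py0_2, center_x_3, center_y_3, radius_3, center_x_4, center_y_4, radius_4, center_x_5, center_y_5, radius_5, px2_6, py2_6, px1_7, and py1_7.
px1_1 = 355, py1_1 = 75, px0_2 = 310, py0_2 = 280, center_x_3 = 110, center_y_3 = 120, radius_3 = 40, center_x_4 = 195, center_y_4 = 125, radius_4 = 60, center_x_5 = 90, center_y_5 = 250, radius_5 = 40, px2_6 = 100, py2_6 = 30, px1_7 = 220, py1_7 = 90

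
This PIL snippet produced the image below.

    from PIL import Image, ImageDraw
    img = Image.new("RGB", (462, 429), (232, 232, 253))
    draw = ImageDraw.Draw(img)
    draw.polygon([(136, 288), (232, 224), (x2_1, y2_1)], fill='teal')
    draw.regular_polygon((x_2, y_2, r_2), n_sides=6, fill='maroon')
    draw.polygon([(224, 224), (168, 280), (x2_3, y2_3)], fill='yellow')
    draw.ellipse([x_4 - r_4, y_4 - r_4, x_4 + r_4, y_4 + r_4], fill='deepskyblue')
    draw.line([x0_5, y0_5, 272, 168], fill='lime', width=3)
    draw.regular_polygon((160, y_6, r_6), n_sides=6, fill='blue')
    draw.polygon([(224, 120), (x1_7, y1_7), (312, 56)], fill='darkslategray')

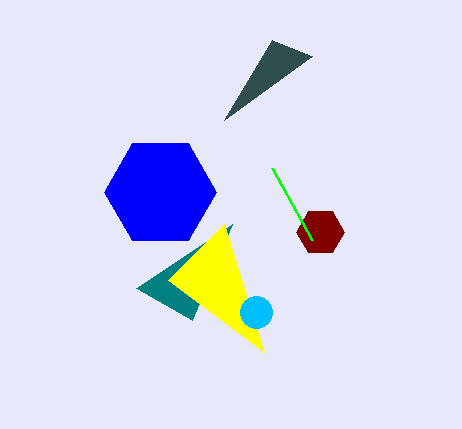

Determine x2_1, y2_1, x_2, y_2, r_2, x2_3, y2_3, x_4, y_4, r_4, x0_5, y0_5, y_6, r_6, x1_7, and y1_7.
x2_1 = 192; y2_1 = 320; x_2 = 320; y_2 = 232; r_2 = 24; x2_3 = 264; y2_3 = 352; x_4 = 256; y_4 = 312; r_4 = 16; x0_5 = 312; y0_5 = 240; y_6 = 192; r_6 = 56; x1_7 = 272; y1_7 = 40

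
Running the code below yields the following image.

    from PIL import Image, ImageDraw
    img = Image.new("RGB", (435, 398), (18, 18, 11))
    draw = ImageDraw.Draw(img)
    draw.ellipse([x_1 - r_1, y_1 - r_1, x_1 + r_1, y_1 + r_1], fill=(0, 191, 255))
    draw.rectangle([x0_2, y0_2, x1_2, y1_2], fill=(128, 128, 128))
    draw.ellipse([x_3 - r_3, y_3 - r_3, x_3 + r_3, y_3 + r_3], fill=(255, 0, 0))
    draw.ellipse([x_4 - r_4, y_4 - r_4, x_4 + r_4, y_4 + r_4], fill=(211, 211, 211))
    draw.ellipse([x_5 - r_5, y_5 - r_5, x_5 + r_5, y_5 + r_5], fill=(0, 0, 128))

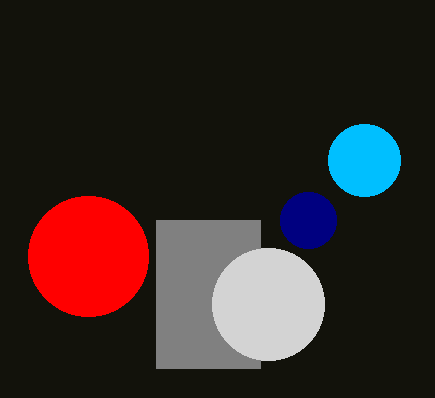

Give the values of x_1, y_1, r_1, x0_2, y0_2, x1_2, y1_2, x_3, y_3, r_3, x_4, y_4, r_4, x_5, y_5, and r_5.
x_1 = 364; y_1 = 160; r_1 = 36; x0_2 = 156; y0_2 = 220; x1_2 = 260; y1_2 = 368; x_3 = 88; y_3 = 256; r_3 = 60; x_4 = 268; y_4 = 304; r_4 = 56; x_5 = 308; y_5 = 220; r_5 = 28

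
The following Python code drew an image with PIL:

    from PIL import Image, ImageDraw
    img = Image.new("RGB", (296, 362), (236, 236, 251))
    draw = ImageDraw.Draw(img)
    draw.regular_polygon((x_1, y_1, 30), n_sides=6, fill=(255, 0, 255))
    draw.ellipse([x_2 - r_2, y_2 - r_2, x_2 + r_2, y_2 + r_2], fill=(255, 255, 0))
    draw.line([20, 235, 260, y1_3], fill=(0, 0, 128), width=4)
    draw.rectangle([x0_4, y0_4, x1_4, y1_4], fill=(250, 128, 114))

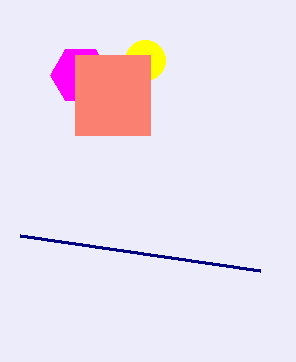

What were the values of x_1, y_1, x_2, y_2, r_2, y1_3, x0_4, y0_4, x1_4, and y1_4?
x_1 = 80, y_1 = 75, x_2 = 145, y_2 = 60, r_2 = 20, y1_3 = 270, x0_4 = 75, y0_4 = 55, x1_4 = 150, y1_4 = 135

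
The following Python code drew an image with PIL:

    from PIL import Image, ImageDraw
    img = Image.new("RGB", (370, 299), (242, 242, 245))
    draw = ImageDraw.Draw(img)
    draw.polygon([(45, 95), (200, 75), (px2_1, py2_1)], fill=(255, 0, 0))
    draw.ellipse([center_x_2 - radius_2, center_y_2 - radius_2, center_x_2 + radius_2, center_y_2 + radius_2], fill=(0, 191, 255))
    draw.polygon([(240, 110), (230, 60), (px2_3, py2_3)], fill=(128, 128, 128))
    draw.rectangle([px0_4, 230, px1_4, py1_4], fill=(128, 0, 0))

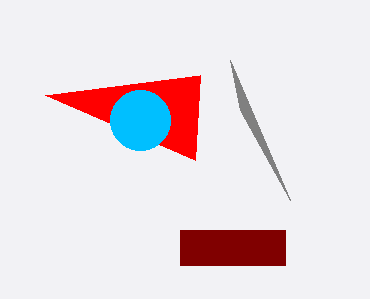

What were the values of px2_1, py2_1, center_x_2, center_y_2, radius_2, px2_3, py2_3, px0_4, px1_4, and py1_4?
px2_1 = 195; py2_1 = 160; center_x_2 = 140; center_y_2 = 120; radius_2 = 30; px2_3 = 290; py2_3 = 200; px0_4 = 180; px1_4 = 285; py1_4 = 265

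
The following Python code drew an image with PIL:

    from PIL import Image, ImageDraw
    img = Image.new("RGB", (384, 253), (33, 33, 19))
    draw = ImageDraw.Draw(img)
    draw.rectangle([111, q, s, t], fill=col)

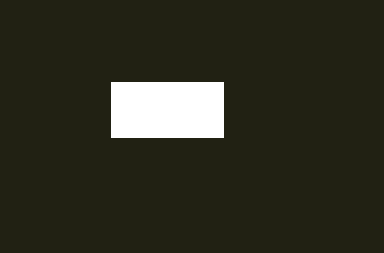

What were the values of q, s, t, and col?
q = 82; s = 223; t = 137; col = 'white'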